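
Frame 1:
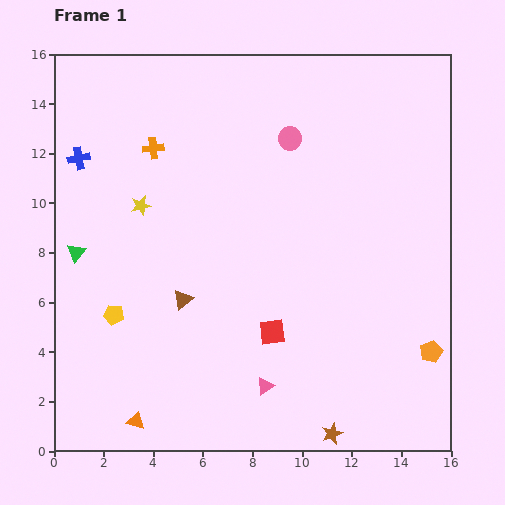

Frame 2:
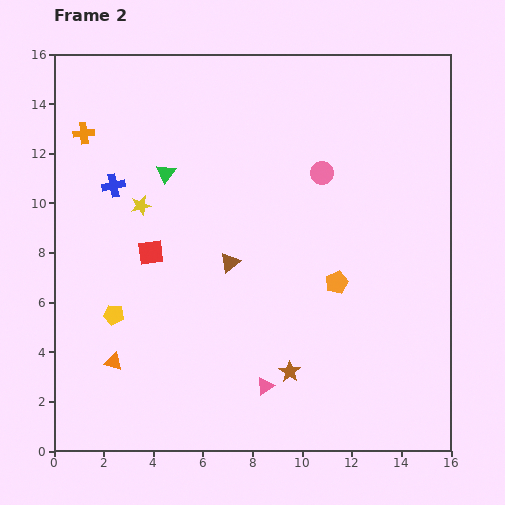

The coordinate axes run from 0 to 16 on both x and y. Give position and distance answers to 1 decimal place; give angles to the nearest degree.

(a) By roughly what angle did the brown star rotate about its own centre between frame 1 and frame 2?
17° counter-clockwise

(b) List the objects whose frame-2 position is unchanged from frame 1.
the pink triangle, the yellow star, the yellow pentagon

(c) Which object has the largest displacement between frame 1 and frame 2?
the red square

(moved 5.9; next 4.8)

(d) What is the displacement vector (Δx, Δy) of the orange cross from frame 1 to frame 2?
(-2.8, 0.6)

The orange cross was at (4.0, 12.2) in frame 1 and (1.2, 12.8) in frame 2.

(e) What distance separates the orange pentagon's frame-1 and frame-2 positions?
4.7

The orange pentagon moved from (15.2, 4.0) to (11.4, 6.8), a distance of √(3.8² + 2.8²) ≈ 4.7.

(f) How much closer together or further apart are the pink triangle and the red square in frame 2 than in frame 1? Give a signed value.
+4.9

Distance in frame 1: 2.2. Distance in frame 2: 7.1.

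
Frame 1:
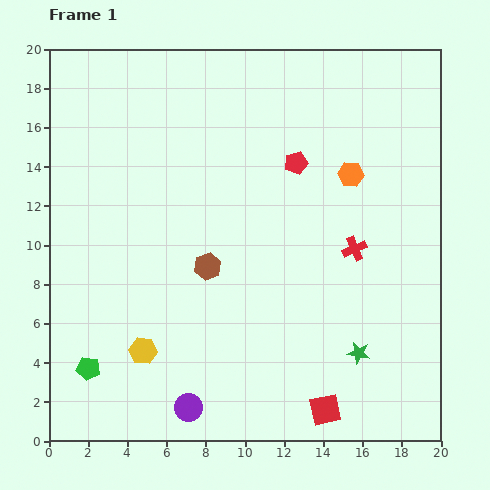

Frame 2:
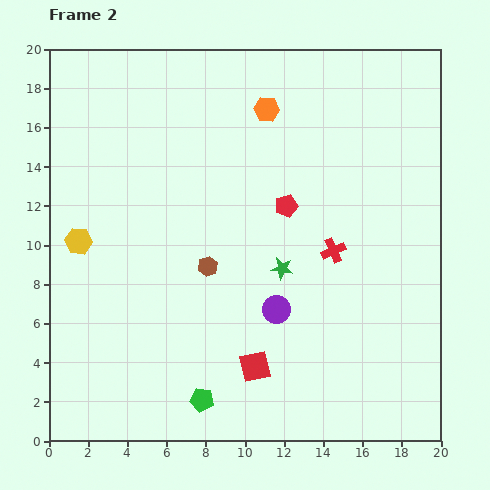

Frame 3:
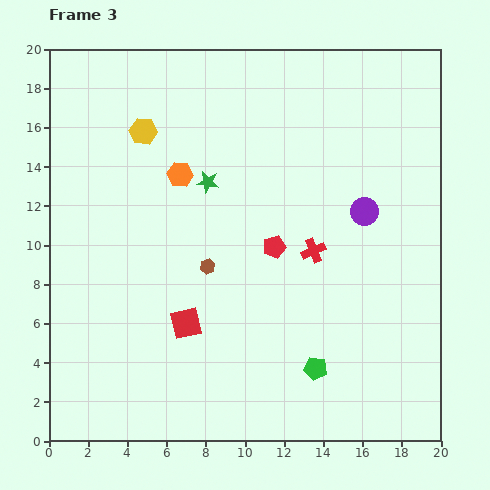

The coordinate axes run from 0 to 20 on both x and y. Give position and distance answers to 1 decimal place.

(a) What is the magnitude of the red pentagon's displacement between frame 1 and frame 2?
2.3

The red pentagon moved from (12.6, 14.2) to (12.1, 12.0), a distance of √(0.5² + 2.2²) ≈ 2.3.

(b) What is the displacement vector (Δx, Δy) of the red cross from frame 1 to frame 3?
(-2.1, -0.1)

The red cross was at (15.6, 9.8) in frame 1 and (13.5, 9.7) in frame 3.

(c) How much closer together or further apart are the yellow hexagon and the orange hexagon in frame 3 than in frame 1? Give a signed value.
-11.0

Distance in frame 1: 13.9. Distance in frame 3: 2.9.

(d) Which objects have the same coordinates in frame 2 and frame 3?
the brown hexagon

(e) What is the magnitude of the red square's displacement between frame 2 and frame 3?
4.1

The red square moved from (10.5, 3.8) to (7.0, 6.0), a distance of √(3.5² + 2.2²) ≈ 4.1.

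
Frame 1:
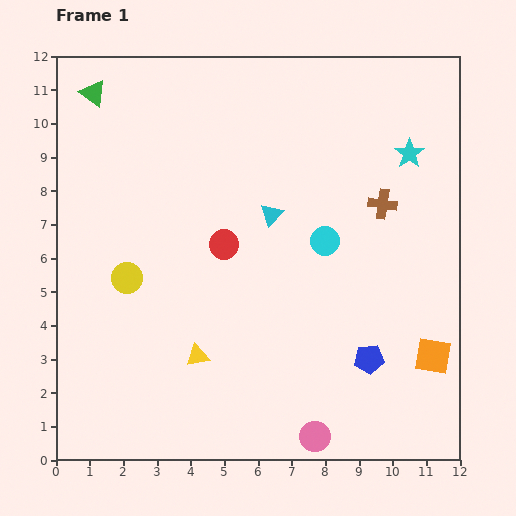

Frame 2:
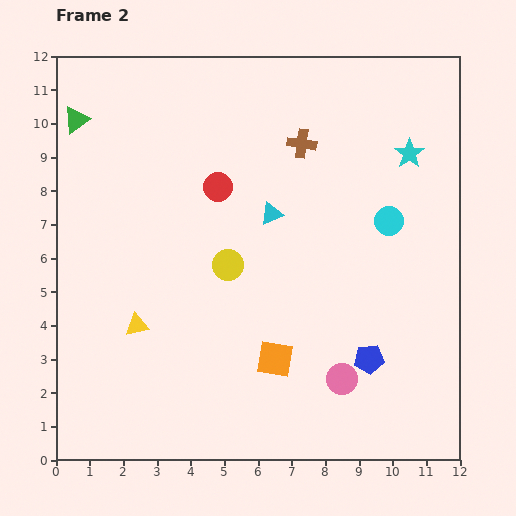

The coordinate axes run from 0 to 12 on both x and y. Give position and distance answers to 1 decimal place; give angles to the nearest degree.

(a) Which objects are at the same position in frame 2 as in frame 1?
the cyan triangle, the blue pentagon, the cyan star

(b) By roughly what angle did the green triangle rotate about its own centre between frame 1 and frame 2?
50° clockwise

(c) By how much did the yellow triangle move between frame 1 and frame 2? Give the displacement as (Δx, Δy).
(-1.8, 0.9)

The yellow triangle was at (4.2, 3.1) in frame 1 and (2.4, 4.0) in frame 2.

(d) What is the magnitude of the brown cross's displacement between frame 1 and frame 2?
3.0

The brown cross moved from (9.7, 7.6) to (7.3, 9.4), a distance of √(2.4² + 1.8²) ≈ 3.0.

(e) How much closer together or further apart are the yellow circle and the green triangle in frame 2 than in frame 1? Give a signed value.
+0.6

Distance in frame 1: 5.6. Distance in frame 2: 6.2.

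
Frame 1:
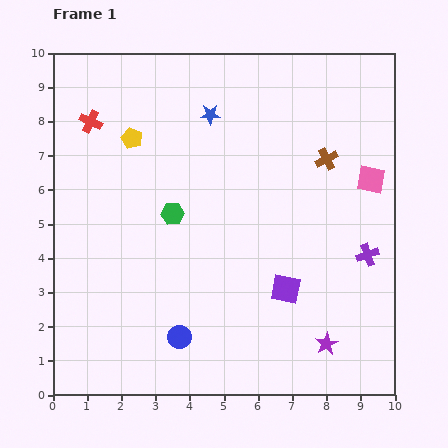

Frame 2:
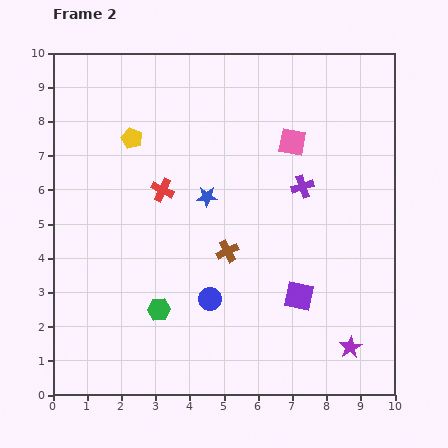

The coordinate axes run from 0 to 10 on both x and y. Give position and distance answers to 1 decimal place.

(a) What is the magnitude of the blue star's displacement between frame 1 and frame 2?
2.4

The blue star moved from (4.6, 8.2) to (4.5, 5.8), a distance of √(0.1² + 2.4²) ≈ 2.4.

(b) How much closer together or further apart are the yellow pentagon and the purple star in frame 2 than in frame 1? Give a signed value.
+0.5

Distance in frame 1: 8.3. Distance in frame 2: 8.8.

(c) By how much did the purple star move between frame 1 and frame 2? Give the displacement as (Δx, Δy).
(0.7, -0.1)

The purple star was at (8.0, 1.5) in frame 1 and (8.7, 1.4) in frame 2.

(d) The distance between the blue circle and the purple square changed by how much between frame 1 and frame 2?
-0.8

Distance in frame 1: 3.4. Distance in frame 2: 2.6.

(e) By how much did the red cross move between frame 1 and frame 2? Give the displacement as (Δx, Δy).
(2.1, -2.0)

The red cross was at (1.1, 8.0) in frame 1 and (3.2, 6.0) in frame 2.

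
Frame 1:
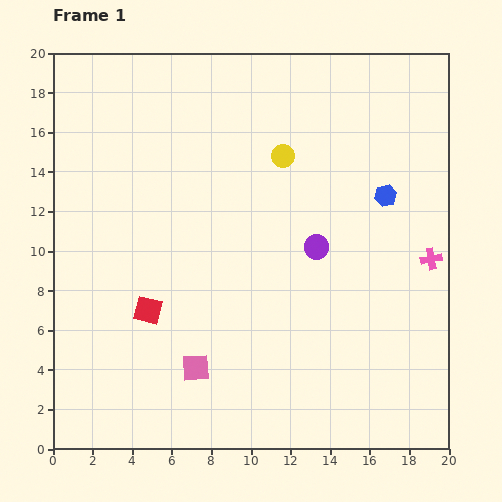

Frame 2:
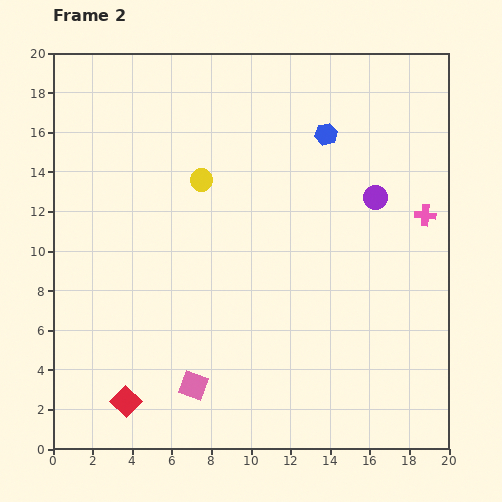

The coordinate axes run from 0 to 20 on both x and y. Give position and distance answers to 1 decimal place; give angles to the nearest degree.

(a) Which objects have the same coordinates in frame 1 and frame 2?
none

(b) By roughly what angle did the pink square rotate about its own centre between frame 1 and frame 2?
24° clockwise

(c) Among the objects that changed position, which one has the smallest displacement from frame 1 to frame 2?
the pink square

(moved 0.9)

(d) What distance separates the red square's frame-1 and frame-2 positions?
4.7

The red square moved from (4.8, 7.0) to (3.7, 2.4), a distance of √(1.1² + 4.6²) ≈ 4.7.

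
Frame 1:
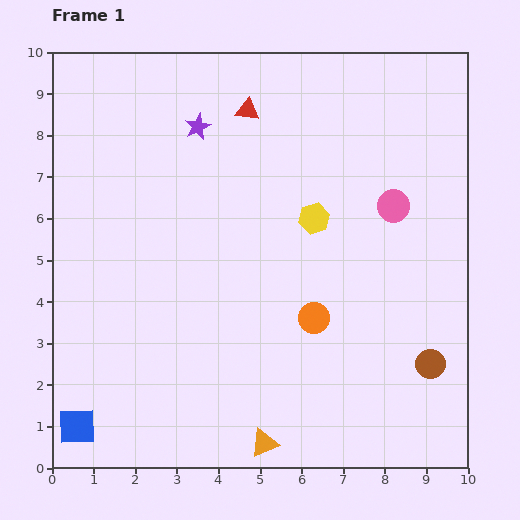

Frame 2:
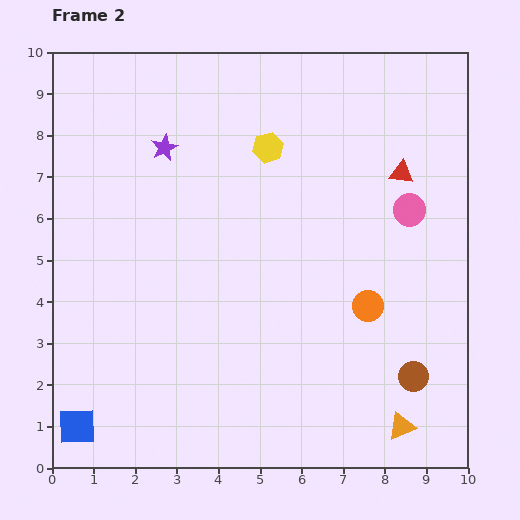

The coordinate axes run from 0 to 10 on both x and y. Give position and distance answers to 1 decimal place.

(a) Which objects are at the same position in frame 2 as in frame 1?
the blue square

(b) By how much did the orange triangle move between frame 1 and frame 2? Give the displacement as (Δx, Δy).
(3.3, 0.4)

The orange triangle was at (5.1, 0.6) in frame 1 and (8.4, 1.0) in frame 2.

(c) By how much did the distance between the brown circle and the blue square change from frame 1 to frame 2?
-0.4

Distance in frame 1: 8.6. Distance in frame 2: 8.2.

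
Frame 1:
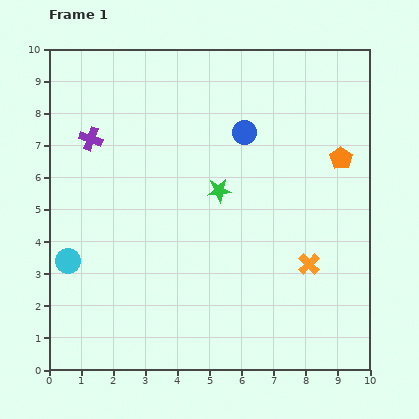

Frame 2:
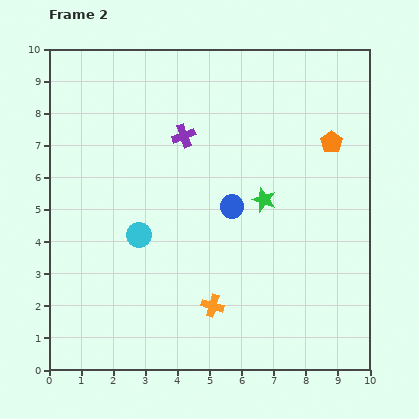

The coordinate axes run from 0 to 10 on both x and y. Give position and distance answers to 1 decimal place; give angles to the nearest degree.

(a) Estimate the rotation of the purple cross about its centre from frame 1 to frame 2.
40° counter-clockwise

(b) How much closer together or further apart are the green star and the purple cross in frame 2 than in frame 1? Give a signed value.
-1.1

Distance in frame 1: 4.3. Distance in frame 2: 3.2.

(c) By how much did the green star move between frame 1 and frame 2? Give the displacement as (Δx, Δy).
(1.4, -0.3)

The green star was at (5.3, 5.6) in frame 1 and (6.7, 5.3) in frame 2.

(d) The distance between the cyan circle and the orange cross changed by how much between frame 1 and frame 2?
-4.3

Distance in frame 1: 7.5. Distance in frame 2: 3.2.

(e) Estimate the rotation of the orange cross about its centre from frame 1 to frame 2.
30° counter-clockwise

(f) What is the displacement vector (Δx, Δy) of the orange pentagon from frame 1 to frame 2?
(-0.3, 0.5)

The orange pentagon was at (9.1, 6.6) in frame 1 and (8.8, 7.1) in frame 2.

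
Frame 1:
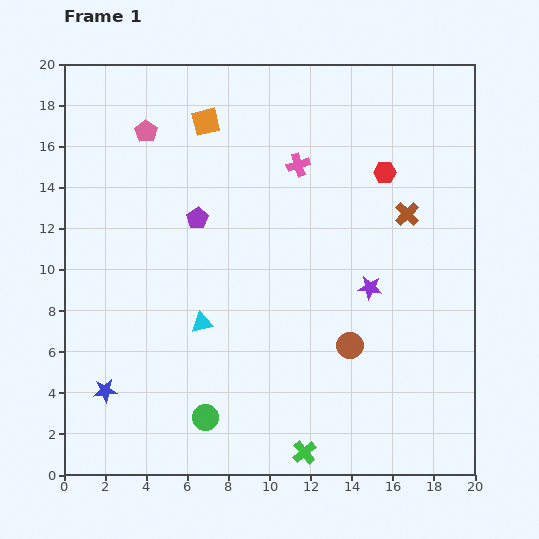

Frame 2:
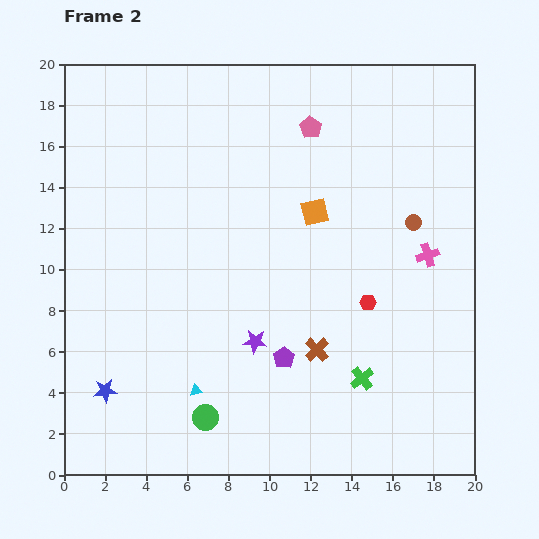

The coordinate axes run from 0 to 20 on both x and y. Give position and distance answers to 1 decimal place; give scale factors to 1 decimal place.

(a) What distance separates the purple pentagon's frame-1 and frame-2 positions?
8.0

The purple pentagon moved from (6.5, 12.5) to (10.7, 5.7), a distance of √(4.2² + 6.8²) ≈ 8.0.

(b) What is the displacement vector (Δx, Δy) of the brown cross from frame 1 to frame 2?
(-4.4, -6.6)

The brown cross was at (16.7, 12.7) in frame 1 and (12.3, 6.1) in frame 2.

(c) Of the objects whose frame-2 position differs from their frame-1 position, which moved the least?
the cyan triangle

(moved 3.3)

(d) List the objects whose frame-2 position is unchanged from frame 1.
the green circle, the blue star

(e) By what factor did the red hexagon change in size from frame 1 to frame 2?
0.7×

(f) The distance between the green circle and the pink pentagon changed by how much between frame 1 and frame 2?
+0.8

Distance in frame 1: 14.2. Distance in frame 2: 15.0.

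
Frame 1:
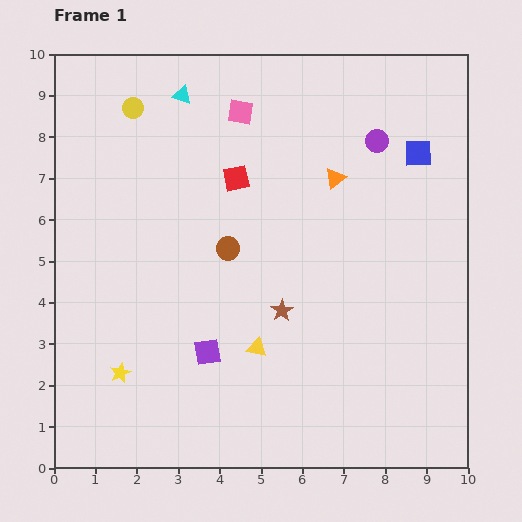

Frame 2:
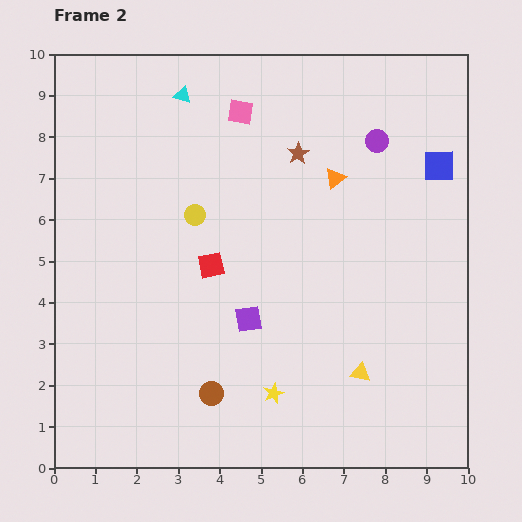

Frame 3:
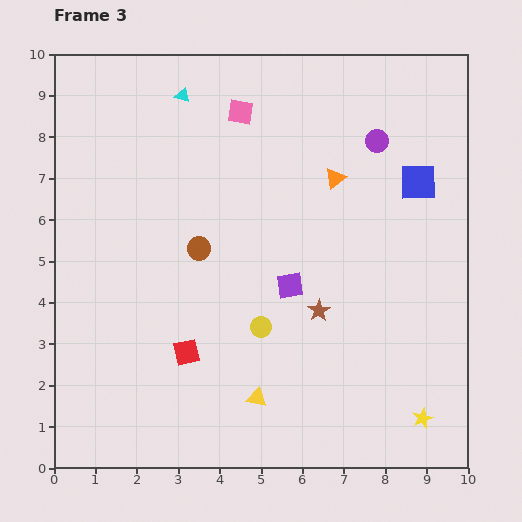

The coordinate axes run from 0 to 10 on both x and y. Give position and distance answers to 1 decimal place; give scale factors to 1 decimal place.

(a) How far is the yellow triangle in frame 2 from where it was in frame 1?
2.6

The yellow triangle moved from (4.9, 2.9) to (7.4, 2.3), a distance of √(2.5² + 0.6²) ≈ 2.6.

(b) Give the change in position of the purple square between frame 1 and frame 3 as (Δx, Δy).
(2.0, 1.6)

The purple square was at (3.7, 2.8) in frame 1 and (5.7, 4.4) in frame 3.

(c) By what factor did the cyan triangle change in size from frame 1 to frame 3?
0.8×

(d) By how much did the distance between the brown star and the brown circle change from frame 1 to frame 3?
+1.3

Distance in frame 1: 2.0. Distance in frame 3: 3.3.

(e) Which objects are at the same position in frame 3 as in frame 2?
the cyan triangle, the orange triangle, the pink square, the purple circle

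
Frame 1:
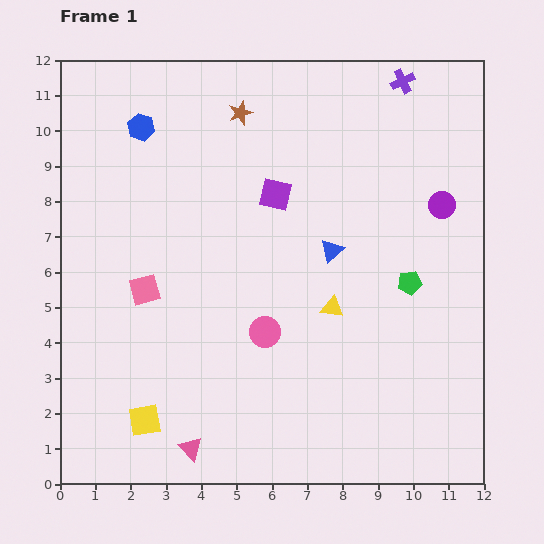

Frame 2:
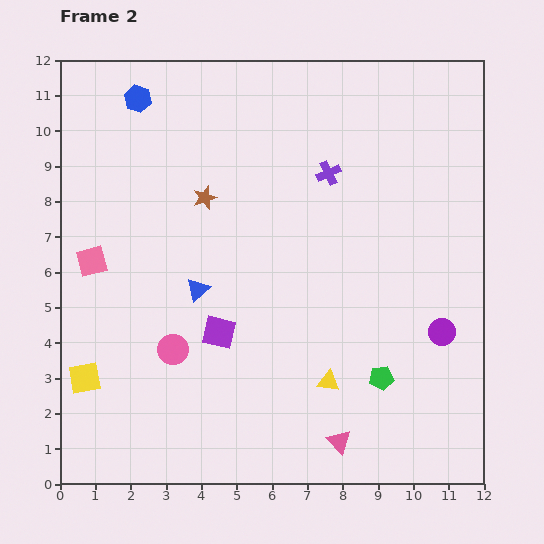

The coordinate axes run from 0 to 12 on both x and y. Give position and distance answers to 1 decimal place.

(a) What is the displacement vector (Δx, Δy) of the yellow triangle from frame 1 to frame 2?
(-0.1, -2.1)

The yellow triangle was at (7.7, 5.0) in frame 1 and (7.6, 2.9) in frame 2.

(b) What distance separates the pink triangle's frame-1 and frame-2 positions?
4.2

The pink triangle moved from (3.7, 1.0) to (7.9, 1.2), a distance of √(4.2² + 0.2²) ≈ 4.2.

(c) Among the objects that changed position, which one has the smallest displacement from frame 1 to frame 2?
the blue hexagon

(moved 0.8)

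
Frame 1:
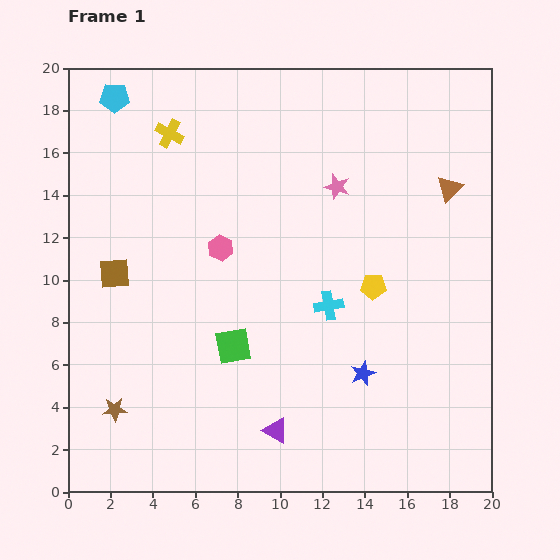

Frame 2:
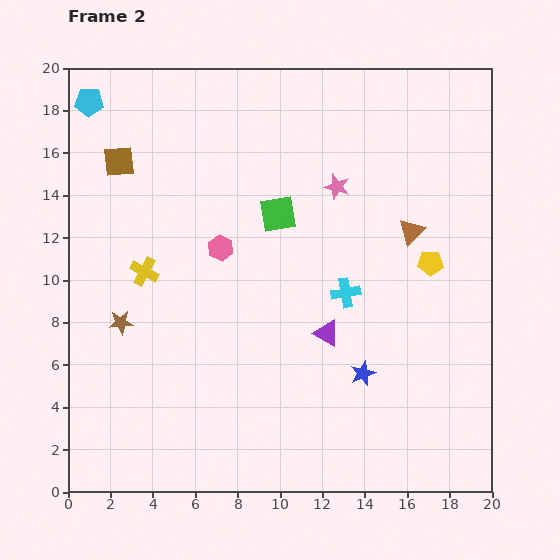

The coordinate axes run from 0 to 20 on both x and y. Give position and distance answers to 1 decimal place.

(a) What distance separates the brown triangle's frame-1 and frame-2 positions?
2.7

The brown triangle moved from (18.0, 14.3) to (16.2, 12.3), a distance of √(1.8² + 2.0²) ≈ 2.7.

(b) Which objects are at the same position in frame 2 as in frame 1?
the pink star, the pink hexagon, the blue star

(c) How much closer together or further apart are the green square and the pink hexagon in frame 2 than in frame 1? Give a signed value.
-1.5

Distance in frame 1: 4.6. Distance in frame 2: 3.1.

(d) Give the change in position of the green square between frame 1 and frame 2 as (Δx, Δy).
(2.1, 6.2)

The green square was at (7.8, 6.9) in frame 1 and (9.9, 13.1) in frame 2.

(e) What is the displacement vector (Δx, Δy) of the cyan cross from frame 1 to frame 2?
(0.8, 0.6)

The cyan cross was at (12.3, 8.8) in frame 1 and (13.1, 9.4) in frame 2.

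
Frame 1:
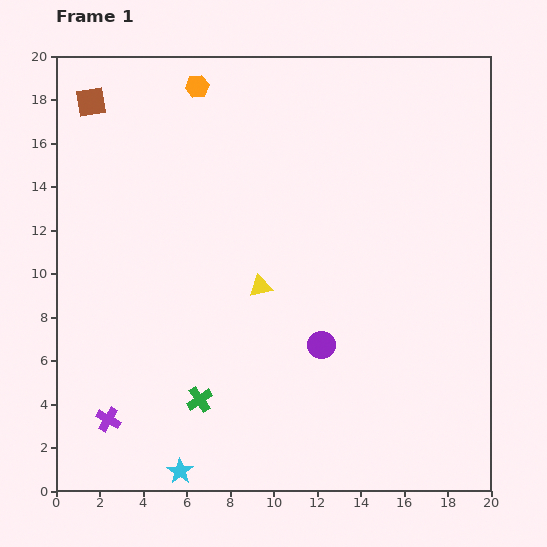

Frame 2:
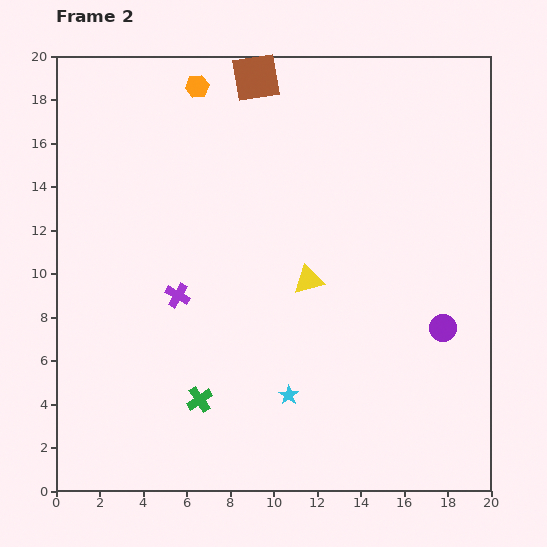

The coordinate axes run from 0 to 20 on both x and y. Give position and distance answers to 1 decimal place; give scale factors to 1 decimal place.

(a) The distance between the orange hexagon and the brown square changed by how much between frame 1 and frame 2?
-2.2

Distance in frame 1: 4.9. Distance in frame 2: 2.7.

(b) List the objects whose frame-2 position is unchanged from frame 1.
the green cross, the orange hexagon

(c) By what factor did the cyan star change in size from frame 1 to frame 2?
0.7×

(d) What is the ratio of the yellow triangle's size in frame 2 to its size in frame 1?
1.3×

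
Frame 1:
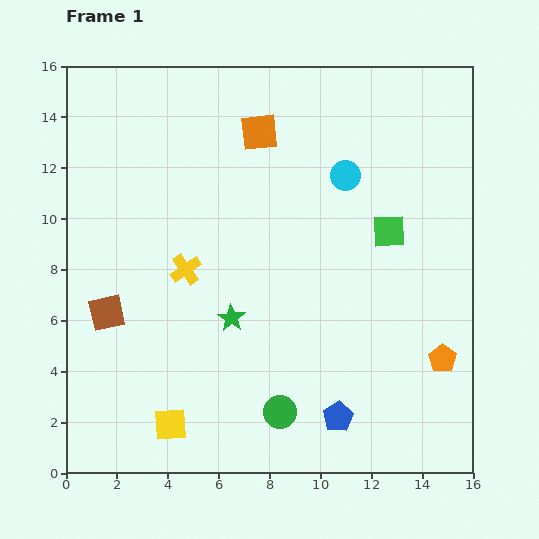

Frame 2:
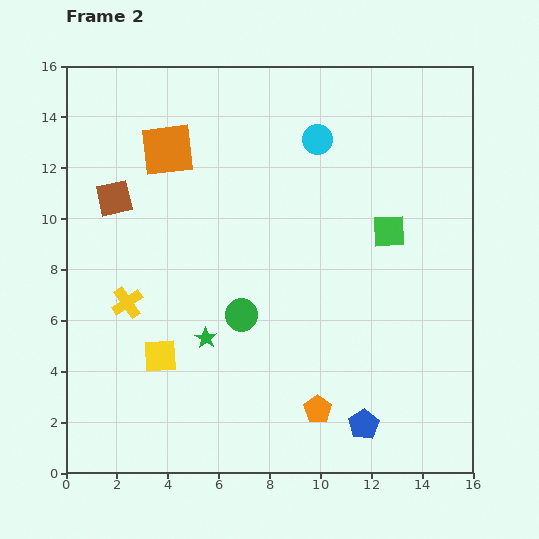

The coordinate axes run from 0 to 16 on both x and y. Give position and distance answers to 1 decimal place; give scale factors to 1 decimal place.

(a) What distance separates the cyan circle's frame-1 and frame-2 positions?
1.8

The cyan circle moved from (11.0, 11.7) to (9.9, 13.1), a distance of √(1.1² + 1.4²) ≈ 1.8.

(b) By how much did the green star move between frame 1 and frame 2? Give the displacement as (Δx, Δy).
(-1.0, -0.8)

The green star was at (6.5, 6.1) in frame 1 and (5.5, 5.3) in frame 2.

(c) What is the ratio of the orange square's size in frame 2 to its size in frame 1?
1.4×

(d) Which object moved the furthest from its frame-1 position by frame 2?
the orange pentagon

(moved 5.3; next 4.5)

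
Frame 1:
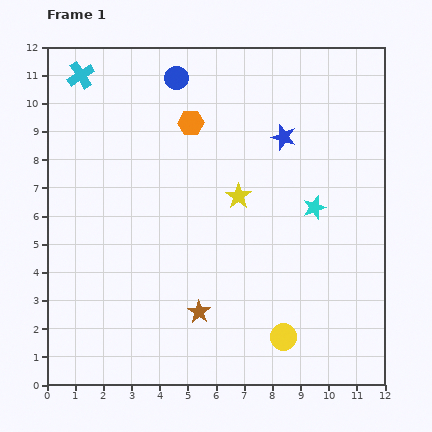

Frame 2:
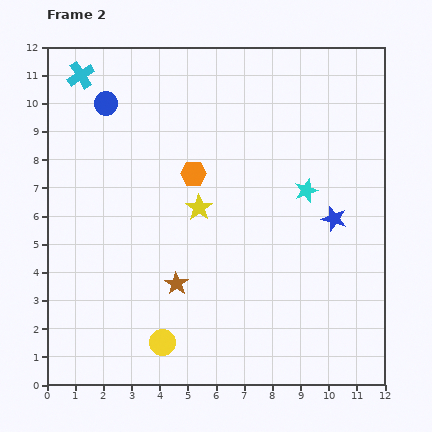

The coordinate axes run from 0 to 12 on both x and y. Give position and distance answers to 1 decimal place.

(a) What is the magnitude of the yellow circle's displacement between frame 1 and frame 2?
4.3

The yellow circle moved from (8.4, 1.7) to (4.1, 1.5), a distance of √(4.3² + 0.2²) ≈ 4.3.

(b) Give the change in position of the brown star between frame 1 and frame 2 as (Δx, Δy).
(-0.8, 1.0)

The brown star was at (5.4, 2.6) in frame 1 and (4.6, 3.6) in frame 2.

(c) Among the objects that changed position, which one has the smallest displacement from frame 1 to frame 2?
the cyan star

(moved 0.7)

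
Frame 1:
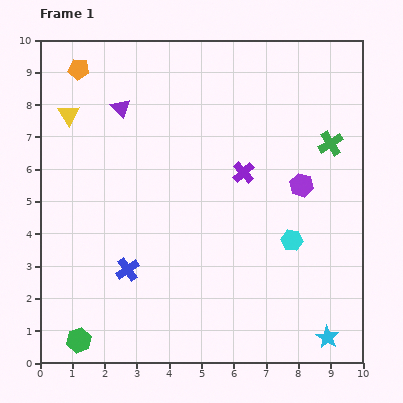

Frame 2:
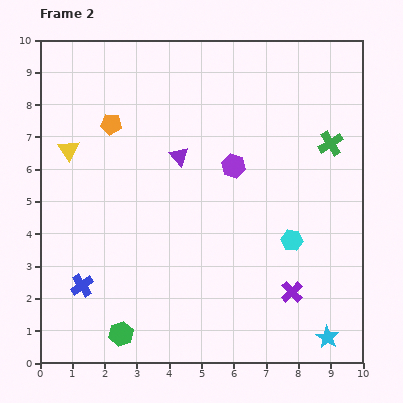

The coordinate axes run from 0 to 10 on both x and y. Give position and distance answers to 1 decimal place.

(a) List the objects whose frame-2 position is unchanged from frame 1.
the cyan star, the cyan hexagon, the green cross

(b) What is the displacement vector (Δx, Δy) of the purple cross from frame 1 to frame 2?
(1.5, -3.7)

The purple cross was at (6.3, 5.9) in frame 1 and (7.8, 2.2) in frame 2.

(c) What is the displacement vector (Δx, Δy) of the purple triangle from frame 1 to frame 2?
(1.8, -1.5)

The purple triangle was at (2.5, 7.9) in frame 1 and (4.3, 6.4) in frame 2.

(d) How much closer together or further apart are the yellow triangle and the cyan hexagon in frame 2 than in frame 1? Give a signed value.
-0.5

Distance in frame 1: 7.9. Distance in frame 2: 7.4.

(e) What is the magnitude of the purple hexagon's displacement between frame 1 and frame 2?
2.2

The purple hexagon moved from (8.1, 5.5) to (6.0, 6.1), a distance of √(2.1² + 0.6²) ≈ 2.2.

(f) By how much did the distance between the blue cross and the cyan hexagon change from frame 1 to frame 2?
+1.4

Distance in frame 1: 5.2. Distance in frame 2: 6.6.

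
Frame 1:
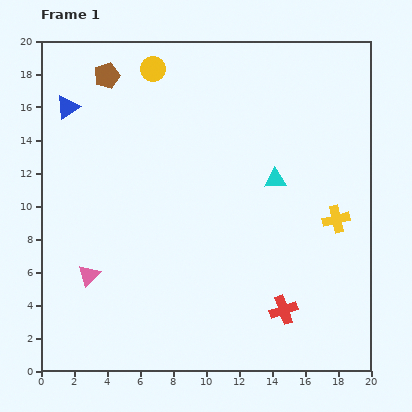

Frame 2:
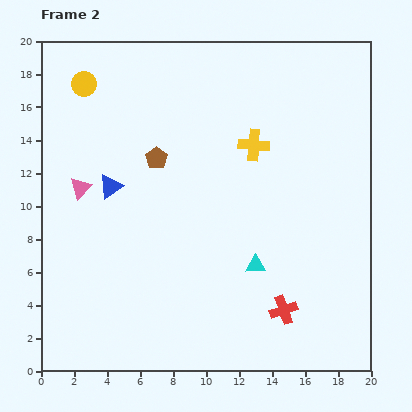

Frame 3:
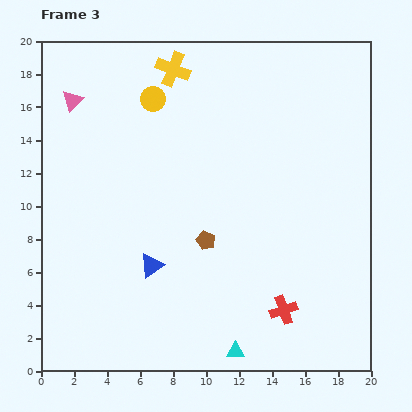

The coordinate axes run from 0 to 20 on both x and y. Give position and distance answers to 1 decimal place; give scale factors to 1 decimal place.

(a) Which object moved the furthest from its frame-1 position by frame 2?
the yellow cross

(moved 6.7; next 5.8)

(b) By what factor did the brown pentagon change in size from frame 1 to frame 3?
0.7×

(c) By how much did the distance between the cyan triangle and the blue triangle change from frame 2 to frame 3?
-2.7

Distance in frame 2: 10.0. Distance in frame 3: 7.3.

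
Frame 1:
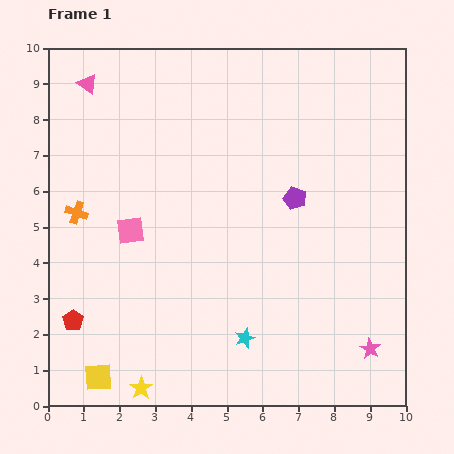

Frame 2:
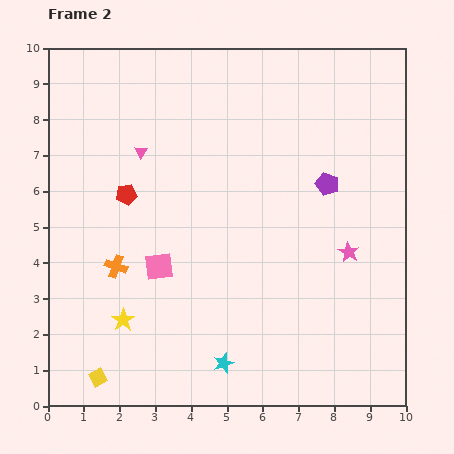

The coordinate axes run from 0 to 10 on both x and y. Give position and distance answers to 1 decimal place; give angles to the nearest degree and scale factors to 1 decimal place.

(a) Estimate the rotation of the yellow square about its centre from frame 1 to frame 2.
26° counter-clockwise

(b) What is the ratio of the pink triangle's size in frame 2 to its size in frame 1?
0.7×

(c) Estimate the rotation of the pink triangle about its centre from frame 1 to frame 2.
26° clockwise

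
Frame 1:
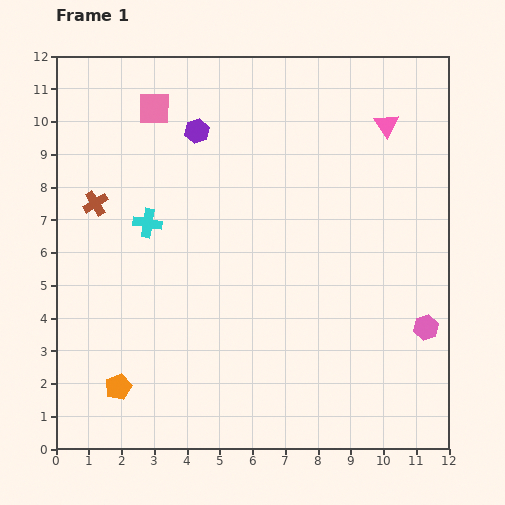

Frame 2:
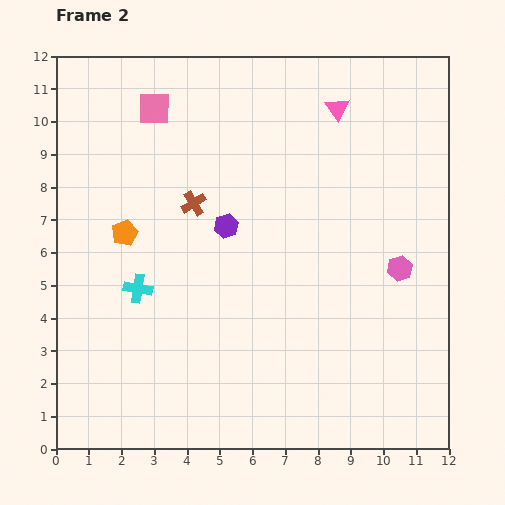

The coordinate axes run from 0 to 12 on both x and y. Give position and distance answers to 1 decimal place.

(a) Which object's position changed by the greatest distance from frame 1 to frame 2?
the orange pentagon

(moved 4.7; next 3.0)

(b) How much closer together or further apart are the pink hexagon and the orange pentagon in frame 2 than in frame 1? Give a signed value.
-1.1

Distance in frame 1: 9.6. Distance in frame 2: 8.5.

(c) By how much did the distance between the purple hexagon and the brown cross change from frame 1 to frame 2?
-2.6

Distance in frame 1: 3.8. Distance in frame 2: 1.2.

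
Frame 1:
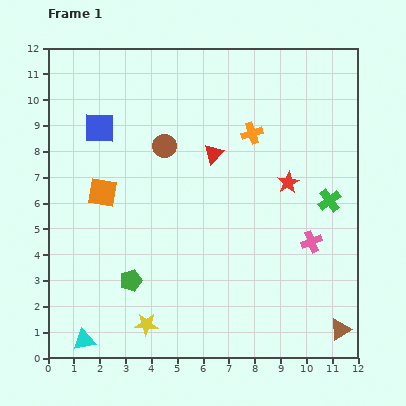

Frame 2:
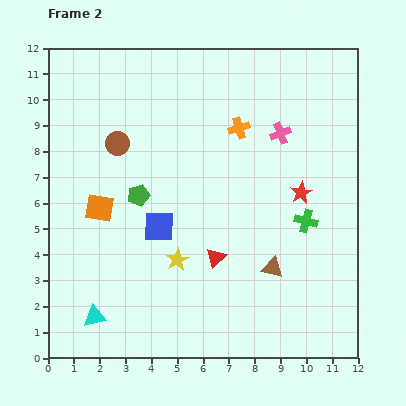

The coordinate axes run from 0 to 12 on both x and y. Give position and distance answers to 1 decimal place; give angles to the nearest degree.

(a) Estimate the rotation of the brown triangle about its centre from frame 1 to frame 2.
46° clockwise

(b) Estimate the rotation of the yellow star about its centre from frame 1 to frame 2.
31° counter-clockwise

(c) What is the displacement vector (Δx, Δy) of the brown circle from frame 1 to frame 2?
(-1.8, 0.1)

The brown circle was at (4.5, 8.2) in frame 1 and (2.7, 8.3) in frame 2.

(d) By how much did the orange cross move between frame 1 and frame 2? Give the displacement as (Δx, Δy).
(-0.5, 0.2)

The orange cross was at (7.9, 8.7) in frame 1 and (7.4, 8.9) in frame 2.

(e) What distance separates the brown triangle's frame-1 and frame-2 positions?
3.5

The brown triangle moved from (11.3, 1.1) to (8.7, 3.5), a distance of √(2.6² + 2.4²) ≈ 3.5.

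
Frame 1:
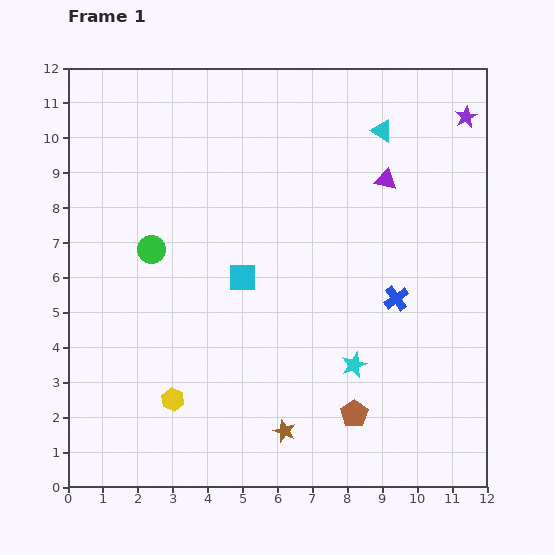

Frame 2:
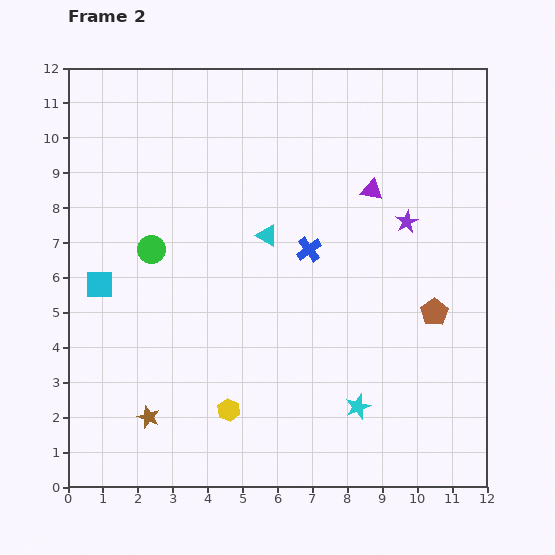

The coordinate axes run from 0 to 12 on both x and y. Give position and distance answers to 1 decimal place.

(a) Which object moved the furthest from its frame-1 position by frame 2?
the cyan triangle

(moved 4.5; next 4.1)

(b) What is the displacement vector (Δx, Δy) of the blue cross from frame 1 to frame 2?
(-2.5, 1.4)

The blue cross was at (9.4, 5.4) in frame 1 and (6.9, 6.8) in frame 2.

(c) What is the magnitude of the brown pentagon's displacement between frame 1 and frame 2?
3.7

The brown pentagon moved from (8.2, 2.1) to (10.5, 5.0), a distance of √(2.3² + 2.9²) ≈ 3.7.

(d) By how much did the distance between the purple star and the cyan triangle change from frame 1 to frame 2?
+1.6

Distance in frame 1: 2.4. Distance in frame 2: 4.0.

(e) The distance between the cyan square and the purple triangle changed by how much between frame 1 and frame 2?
+3.3

Distance in frame 1: 5.0. Distance in frame 2: 8.3.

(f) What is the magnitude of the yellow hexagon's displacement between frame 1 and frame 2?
1.6

The yellow hexagon moved from (3.0, 2.5) to (4.6, 2.2), a distance of √(1.6² + 0.3²) ≈ 1.6.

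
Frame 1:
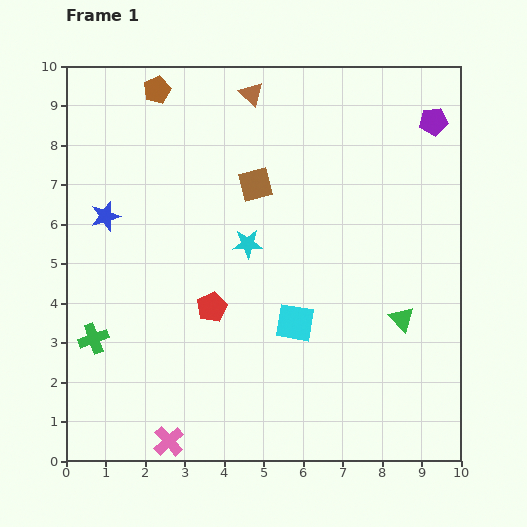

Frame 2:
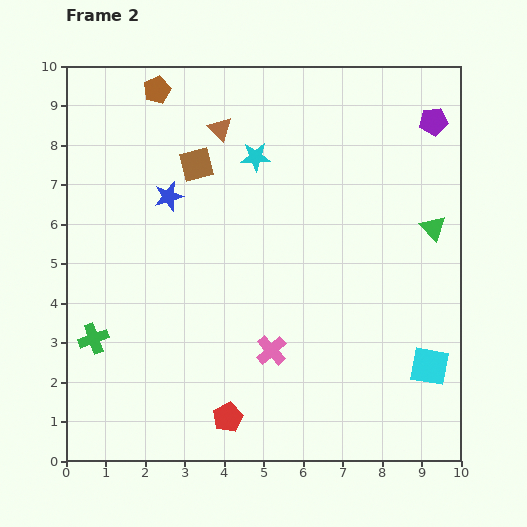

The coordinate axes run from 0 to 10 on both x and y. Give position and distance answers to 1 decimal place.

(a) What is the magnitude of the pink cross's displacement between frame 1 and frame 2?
3.5

The pink cross moved from (2.6, 0.5) to (5.2, 2.8), a distance of √(2.6² + 2.3²) ≈ 3.5.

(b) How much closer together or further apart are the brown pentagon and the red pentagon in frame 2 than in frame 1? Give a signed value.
+2.8

Distance in frame 1: 5.7. Distance in frame 2: 8.5.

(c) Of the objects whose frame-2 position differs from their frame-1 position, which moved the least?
the brown triangle

(moved 1.2)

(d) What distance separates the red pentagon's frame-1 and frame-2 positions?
2.8

The red pentagon moved from (3.7, 3.9) to (4.1, 1.1), a distance of √(0.4² + 2.8²) ≈ 2.8.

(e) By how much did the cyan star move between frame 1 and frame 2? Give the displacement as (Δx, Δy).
(0.2, 2.2)

The cyan star was at (4.6, 5.5) in frame 1 and (4.8, 7.7) in frame 2.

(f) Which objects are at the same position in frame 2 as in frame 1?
the green cross, the purple pentagon, the brown pentagon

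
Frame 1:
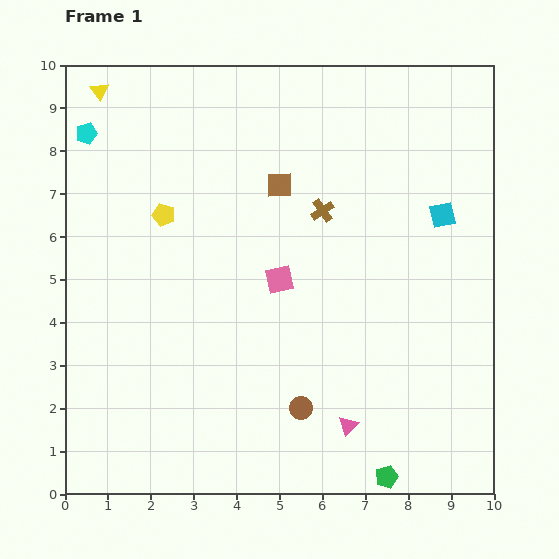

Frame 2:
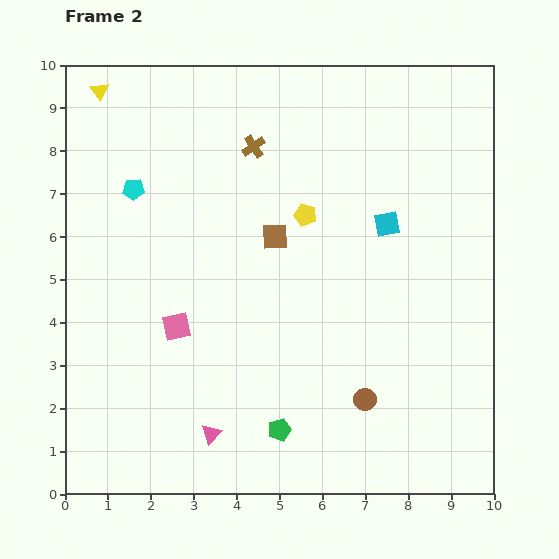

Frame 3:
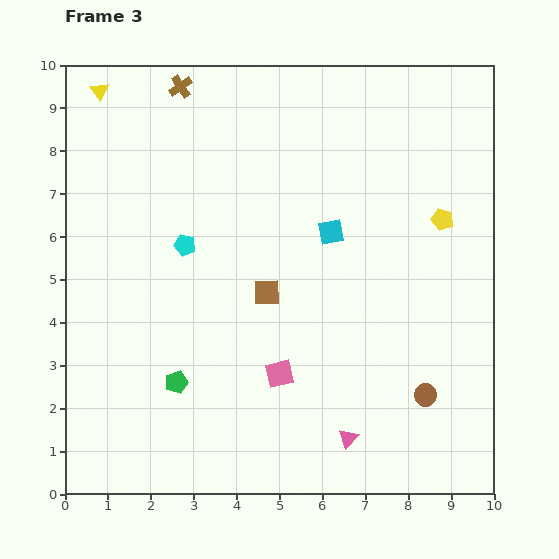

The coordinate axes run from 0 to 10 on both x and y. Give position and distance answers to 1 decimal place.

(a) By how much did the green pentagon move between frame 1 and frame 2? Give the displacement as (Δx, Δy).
(-2.5, 1.1)

The green pentagon was at (7.5, 0.4) in frame 1 and (5.0, 1.5) in frame 2.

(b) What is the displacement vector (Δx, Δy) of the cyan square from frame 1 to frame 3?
(-2.6, -0.4)

The cyan square was at (8.8, 6.5) in frame 1 and (6.2, 6.1) in frame 3.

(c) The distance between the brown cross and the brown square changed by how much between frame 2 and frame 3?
+3.0

Distance in frame 2: 2.2. Distance in frame 3: 5.2.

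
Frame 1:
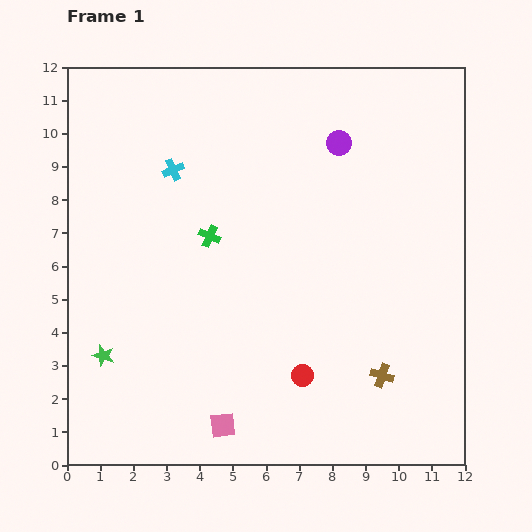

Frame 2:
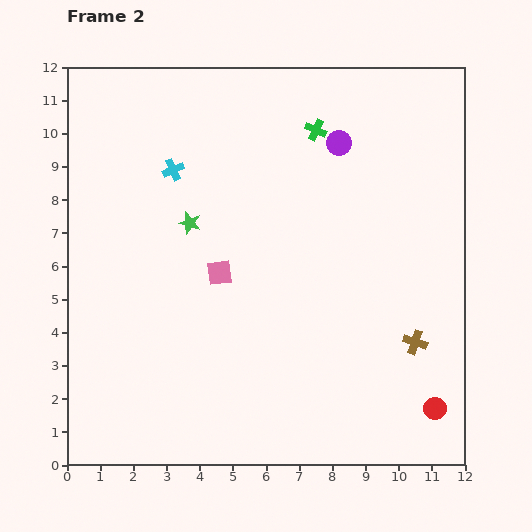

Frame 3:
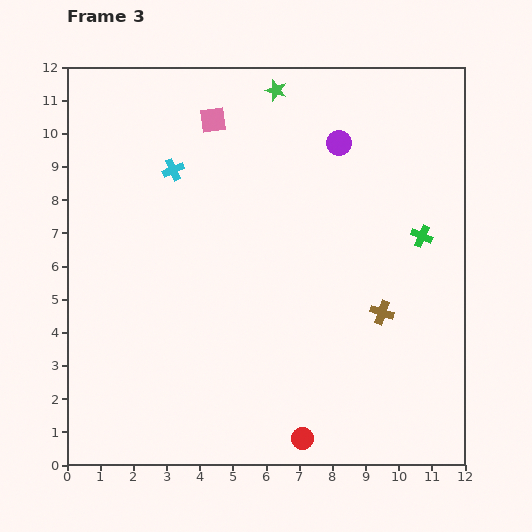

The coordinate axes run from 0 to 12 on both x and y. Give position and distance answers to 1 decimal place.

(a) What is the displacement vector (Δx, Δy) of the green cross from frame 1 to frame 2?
(3.2, 3.2)

The green cross was at (4.3, 6.9) in frame 1 and (7.5, 10.1) in frame 2.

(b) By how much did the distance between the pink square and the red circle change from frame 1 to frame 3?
+7.2

Distance in frame 1: 2.8. Distance in frame 3: 10.0.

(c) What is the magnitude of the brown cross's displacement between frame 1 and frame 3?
1.9

The brown cross moved from (9.5, 2.7) to (9.5, 4.6), a distance of √(0.0² + 1.9²) ≈ 1.9.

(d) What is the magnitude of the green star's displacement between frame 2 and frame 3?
4.8

The green star moved from (3.7, 7.3) to (6.3, 11.3), a distance of √(2.6² + 4.0²) ≈ 4.8.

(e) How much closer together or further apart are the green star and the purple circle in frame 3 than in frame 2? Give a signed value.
-2.6

Distance in frame 2: 5.1. Distance in frame 3: 2.5.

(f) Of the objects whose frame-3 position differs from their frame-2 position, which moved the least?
the brown cross

(moved 1.3)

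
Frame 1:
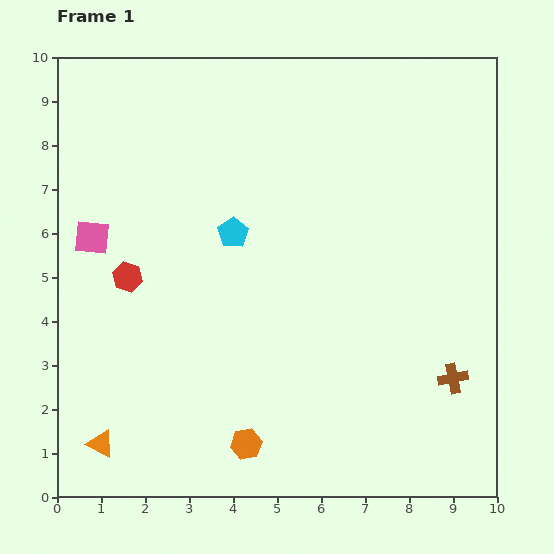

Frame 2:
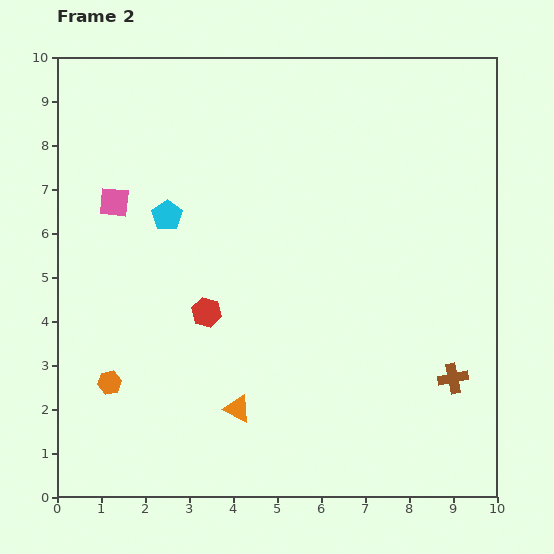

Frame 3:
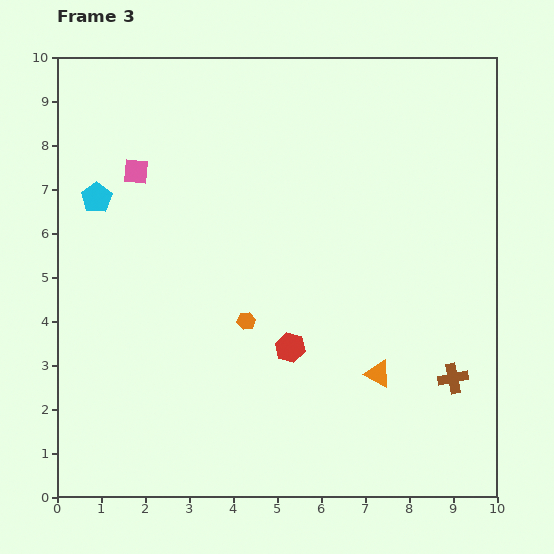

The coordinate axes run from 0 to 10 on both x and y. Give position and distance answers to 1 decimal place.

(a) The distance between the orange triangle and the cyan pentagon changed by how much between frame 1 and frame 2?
-1.0

Distance in frame 1: 5.7. Distance in frame 2: 4.7.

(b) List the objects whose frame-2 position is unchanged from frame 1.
the brown cross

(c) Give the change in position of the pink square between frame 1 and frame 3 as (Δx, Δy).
(1.0, 1.5)

The pink square was at (0.8, 5.9) in frame 1 and (1.8, 7.4) in frame 3.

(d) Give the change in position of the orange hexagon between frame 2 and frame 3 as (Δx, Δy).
(3.1, 1.4)

The orange hexagon was at (1.2, 2.6) in frame 2 and (4.3, 4.0) in frame 3.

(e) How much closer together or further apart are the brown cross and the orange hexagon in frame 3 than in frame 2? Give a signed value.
-2.9

Distance in frame 2: 7.8. Distance in frame 3: 4.9.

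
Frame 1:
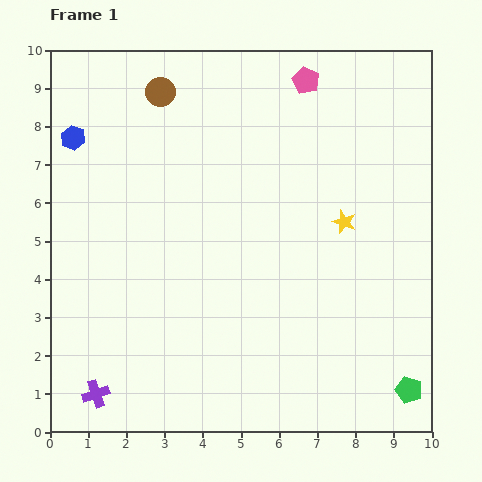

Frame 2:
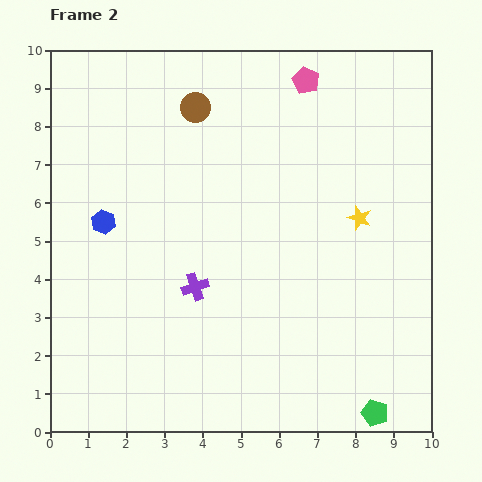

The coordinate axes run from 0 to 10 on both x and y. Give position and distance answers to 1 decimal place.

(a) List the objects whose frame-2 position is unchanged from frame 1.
the pink pentagon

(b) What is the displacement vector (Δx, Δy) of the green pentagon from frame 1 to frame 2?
(-0.9, -0.6)

The green pentagon was at (9.4, 1.1) in frame 1 and (8.5, 0.5) in frame 2.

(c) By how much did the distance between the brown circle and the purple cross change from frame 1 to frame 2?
-3.4

Distance in frame 1: 8.1. Distance in frame 2: 4.7.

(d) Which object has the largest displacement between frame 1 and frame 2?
the purple cross

(moved 3.8; next 2.3)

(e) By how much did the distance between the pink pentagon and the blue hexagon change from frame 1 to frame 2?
+0.2

Distance in frame 1: 6.3. Distance in frame 2: 6.5.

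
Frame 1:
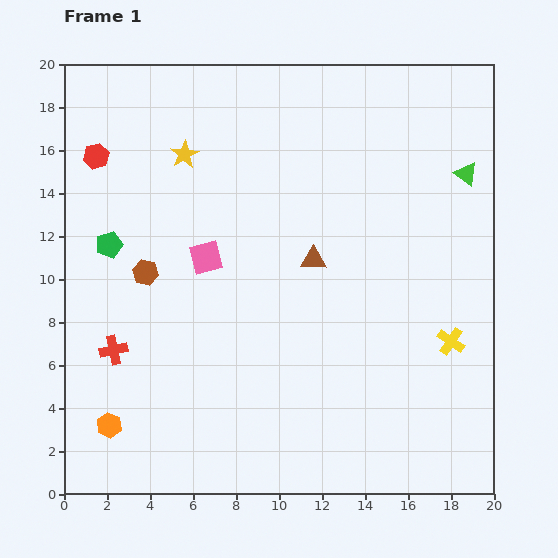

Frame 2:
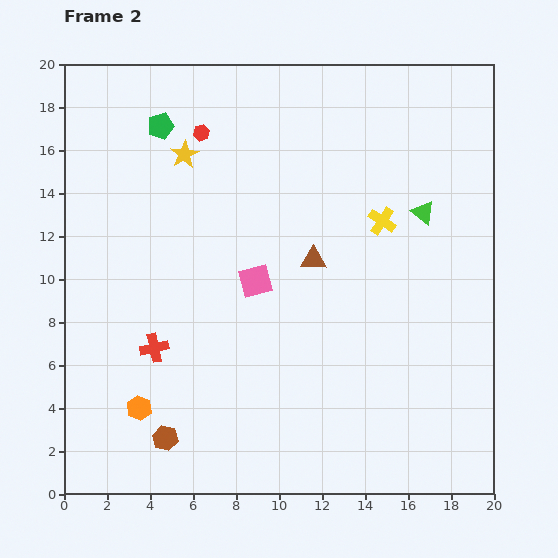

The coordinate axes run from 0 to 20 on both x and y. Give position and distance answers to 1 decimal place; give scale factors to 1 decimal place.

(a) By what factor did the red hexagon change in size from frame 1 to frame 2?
0.6×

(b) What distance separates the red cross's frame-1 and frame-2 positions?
1.9

The red cross moved from (2.3, 6.7) to (4.2, 6.8), a distance of √(1.9² + 0.1²) ≈ 1.9.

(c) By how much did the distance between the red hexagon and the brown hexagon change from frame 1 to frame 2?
+8.4

Distance in frame 1: 5.9. Distance in frame 2: 14.3.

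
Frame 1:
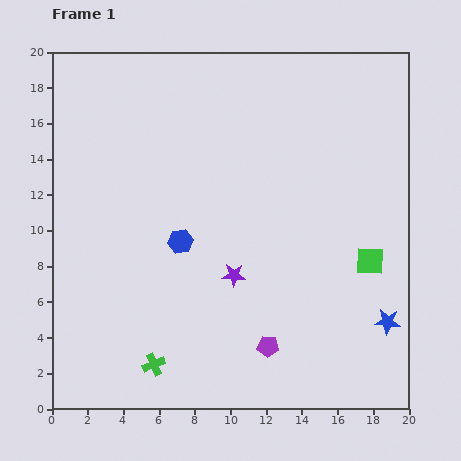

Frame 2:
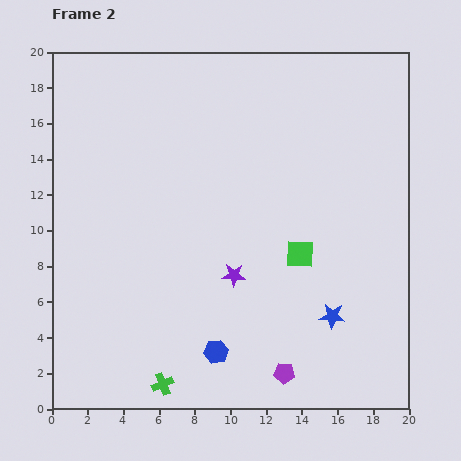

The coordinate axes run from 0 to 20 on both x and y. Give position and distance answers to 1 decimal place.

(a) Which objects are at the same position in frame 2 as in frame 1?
the purple star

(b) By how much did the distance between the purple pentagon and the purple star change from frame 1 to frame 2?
+1.8

Distance in frame 1: 4.4. Distance in frame 2: 6.2.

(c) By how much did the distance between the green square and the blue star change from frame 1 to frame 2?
+0.4

Distance in frame 1: 3.5. Distance in frame 2: 3.9.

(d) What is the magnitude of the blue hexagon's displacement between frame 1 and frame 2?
6.5

The blue hexagon moved from (7.2, 9.4) to (9.2, 3.2), a distance of √(2.0² + 6.2²) ≈ 6.5.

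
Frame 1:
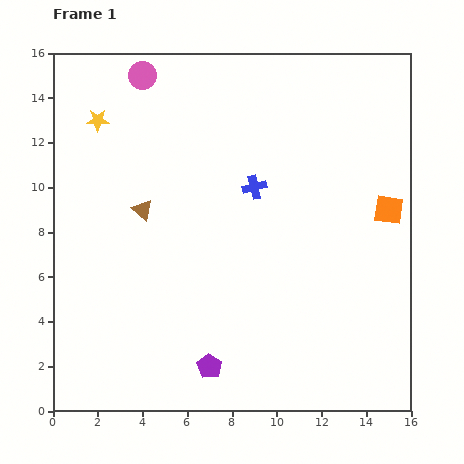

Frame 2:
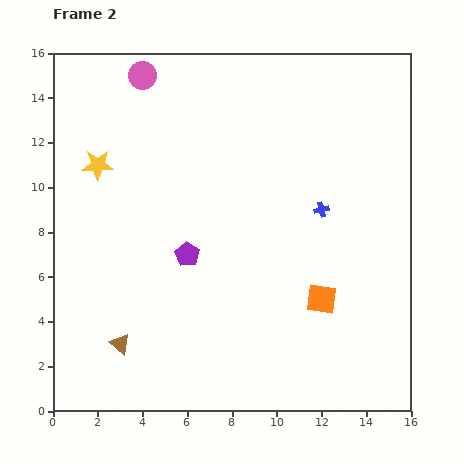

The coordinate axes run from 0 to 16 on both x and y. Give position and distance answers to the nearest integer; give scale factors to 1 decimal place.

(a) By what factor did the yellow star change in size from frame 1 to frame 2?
1.4×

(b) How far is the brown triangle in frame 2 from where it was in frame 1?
6

The brown triangle moved from (4, 9) to (3, 3), a distance of √(1² + 6²) ≈ 6.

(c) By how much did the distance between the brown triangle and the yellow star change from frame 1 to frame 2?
+4

Distance in frame 1: 4. Distance in frame 2: 8.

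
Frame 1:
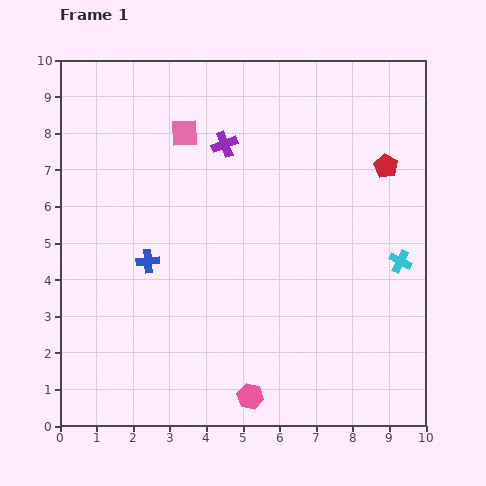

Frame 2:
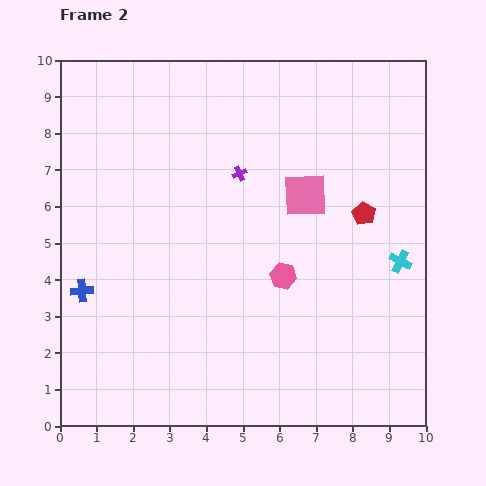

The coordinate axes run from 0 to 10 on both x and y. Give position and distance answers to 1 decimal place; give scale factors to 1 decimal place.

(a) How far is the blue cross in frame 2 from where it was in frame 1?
2.0

The blue cross moved from (2.4, 4.5) to (0.6, 3.7), a distance of √(1.8² + 0.8²) ≈ 2.0.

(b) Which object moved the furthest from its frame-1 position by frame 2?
the pink square

(moved 3.7; next 3.4)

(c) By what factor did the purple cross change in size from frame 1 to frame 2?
0.6×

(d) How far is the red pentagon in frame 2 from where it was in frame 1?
1.4

The red pentagon moved from (8.9, 7.1) to (8.3, 5.8), a distance of √(0.6² + 1.3²) ≈ 1.4.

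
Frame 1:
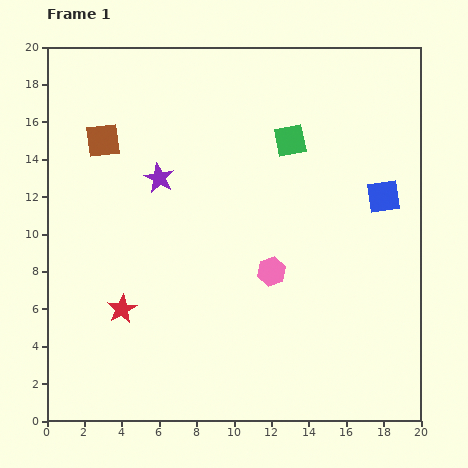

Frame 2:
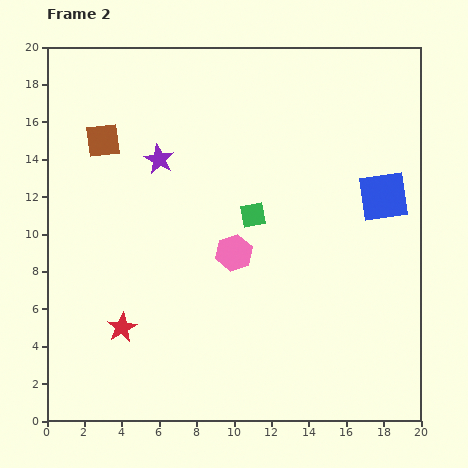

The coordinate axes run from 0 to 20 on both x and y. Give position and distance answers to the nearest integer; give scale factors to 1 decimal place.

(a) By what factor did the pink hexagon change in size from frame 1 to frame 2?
1.3×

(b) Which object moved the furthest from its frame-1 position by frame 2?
the green square

(moved 4; next 2)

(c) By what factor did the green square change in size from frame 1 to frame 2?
0.8×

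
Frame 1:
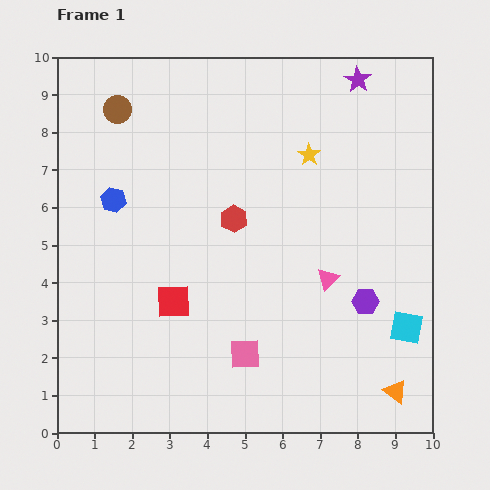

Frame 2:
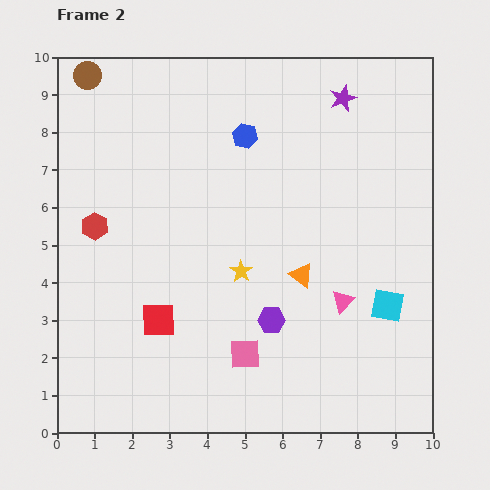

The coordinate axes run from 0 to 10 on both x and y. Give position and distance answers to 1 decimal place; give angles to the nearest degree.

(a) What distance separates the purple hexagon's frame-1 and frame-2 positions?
2.5

The purple hexagon moved from (8.2, 3.5) to (5.7, 3.0), a distance of √(2.5² + 0.5²) ≈ 2.5.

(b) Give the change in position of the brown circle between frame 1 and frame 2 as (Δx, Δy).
(-0.8, 0.9)

The brown circle was at (1.6, 8.6) in frame 1 and (0.8, 9.5) in frame 2.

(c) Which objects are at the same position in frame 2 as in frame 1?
the pink square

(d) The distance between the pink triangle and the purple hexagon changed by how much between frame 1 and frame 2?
+0.8

Distance in frame 1: 1.2. Distance in frame 2: 2.0.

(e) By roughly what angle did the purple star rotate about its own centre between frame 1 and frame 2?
18° clockwise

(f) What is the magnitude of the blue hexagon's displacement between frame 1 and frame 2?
3.9

The blue hexagon moved from (1.5, 6.2) to (5.0, 7.9), a distance of √(3.5² + 1.7²) ≈ 3.9.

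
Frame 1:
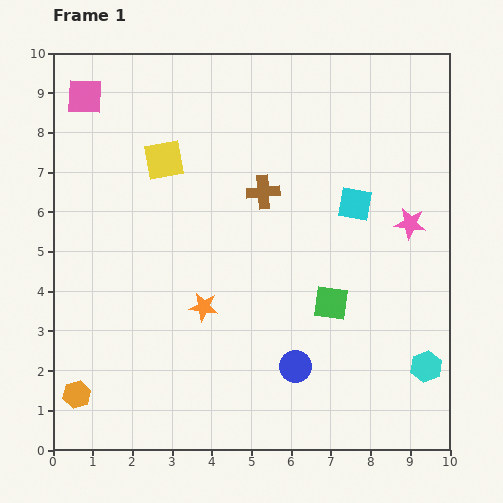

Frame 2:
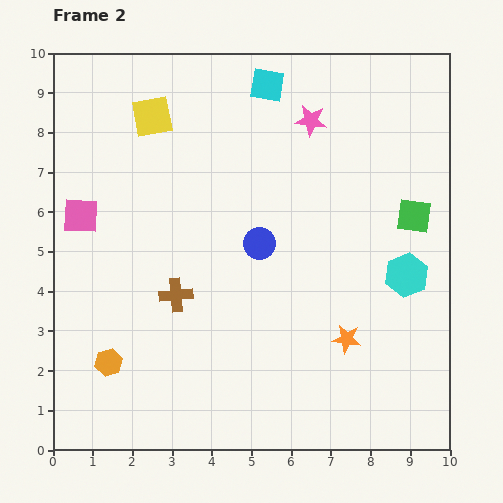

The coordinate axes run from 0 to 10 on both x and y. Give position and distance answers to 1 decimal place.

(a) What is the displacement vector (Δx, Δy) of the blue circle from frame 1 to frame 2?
(-0.9, 3.1)

The blue circle was at (6.1, 2.1) in frame 1 and (5.2, 5.2) in frame 2.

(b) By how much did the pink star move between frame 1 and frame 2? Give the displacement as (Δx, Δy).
(-2.5, 2.6)

The pink star was at (9.0, 5.7) in frame 1 and (6.5, 8.3) in frame 2.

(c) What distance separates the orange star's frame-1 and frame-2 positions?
3.7

The orange star moved from (3.8, 3.6) to (7.4, 2.8), a distance of √(3.6² + 0.8²) ≈ 3.7.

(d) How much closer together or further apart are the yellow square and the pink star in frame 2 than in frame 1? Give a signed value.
-2.4

Distance in frame 1: 6.4. Distance in frame 2: 4.0.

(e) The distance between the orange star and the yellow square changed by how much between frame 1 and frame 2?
+3.6

Distance in frame 1: 3.8. Distance in frame 2: 7.4.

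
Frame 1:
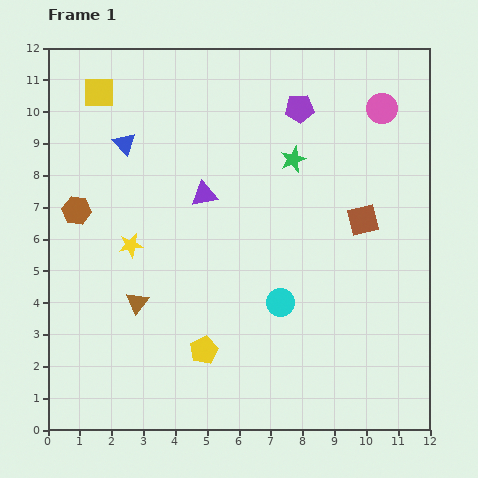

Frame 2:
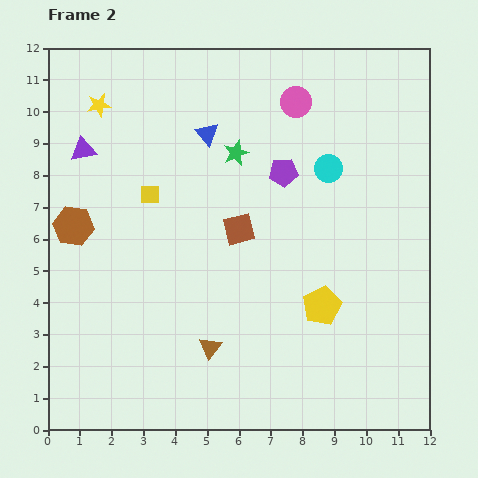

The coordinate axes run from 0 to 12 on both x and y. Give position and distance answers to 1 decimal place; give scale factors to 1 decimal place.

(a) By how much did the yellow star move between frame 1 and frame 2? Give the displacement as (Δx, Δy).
(-1.0, 4.4)

The yellow star was at (2.6, 5.8) in frame 1 and (1.6, 10.2) in frame 2.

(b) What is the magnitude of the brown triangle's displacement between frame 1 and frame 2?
2.7

The brown triangle moved from (2.8, 4.0) to (5.1, 2.6), a distance of √(2.3² + 1.4²) ≈ 2.7.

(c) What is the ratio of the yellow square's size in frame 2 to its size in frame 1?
0.6×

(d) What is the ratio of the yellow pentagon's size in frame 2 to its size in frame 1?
1.4×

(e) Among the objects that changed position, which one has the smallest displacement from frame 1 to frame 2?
the brown hexagon

(moved 0.5)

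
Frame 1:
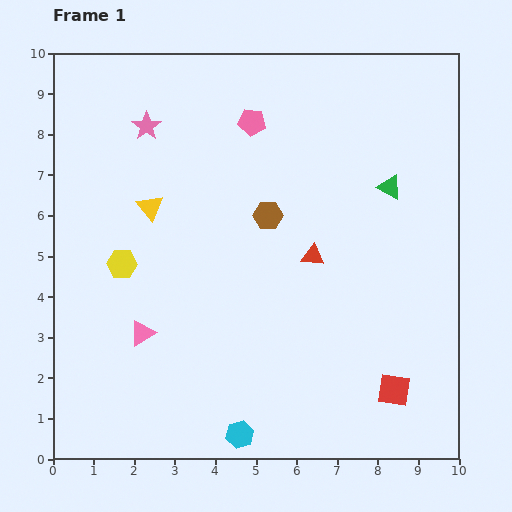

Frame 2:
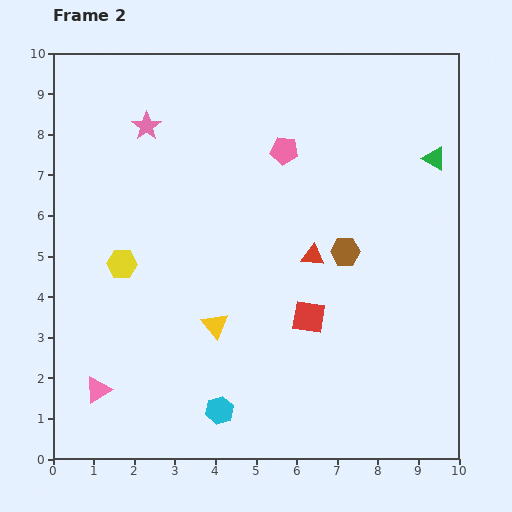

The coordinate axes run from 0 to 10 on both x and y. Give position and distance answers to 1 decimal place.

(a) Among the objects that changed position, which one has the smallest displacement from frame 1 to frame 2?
the cyan hexagon

(moved 0.8)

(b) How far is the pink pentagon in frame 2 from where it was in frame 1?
1.1

The pink pentagon moved from (4.9, 8.3) to (5.7, 7.6), a distance of √(0.8² + 0.7²) ≈ 1.1.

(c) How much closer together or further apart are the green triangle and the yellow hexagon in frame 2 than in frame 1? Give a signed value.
+1.2

Distance in frame 1: 6.9. Distance in frame 2: 8.1.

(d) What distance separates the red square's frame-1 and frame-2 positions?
2.8

The red square moved from (8.4, 1.7) to (6.3, 3.5), a distance of √(2.1² + 1.8²) ≈ 2.8.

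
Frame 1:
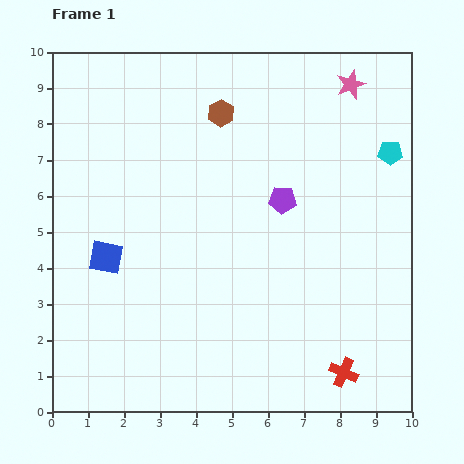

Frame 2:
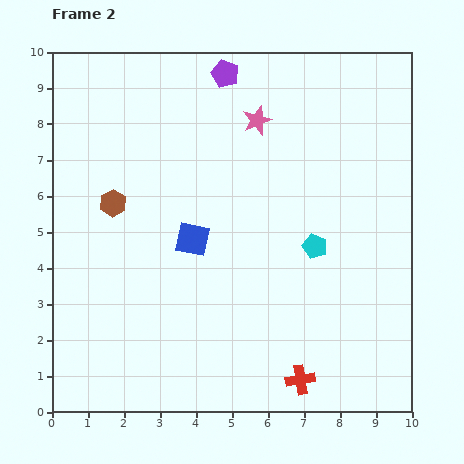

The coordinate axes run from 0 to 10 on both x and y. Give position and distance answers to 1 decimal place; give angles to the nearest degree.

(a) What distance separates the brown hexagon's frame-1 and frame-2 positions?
3.9

The brown hexagon moved from (4.7, 8.3) to (1.7, 5.8), a distance of √(3.0² + 2.5²) ≈ 3.9.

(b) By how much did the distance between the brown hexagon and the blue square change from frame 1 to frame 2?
-2.7

Distance in frame 1: 5.1. Distance in frame 2: 2.4.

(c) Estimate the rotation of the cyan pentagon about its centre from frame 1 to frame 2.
19° clockwise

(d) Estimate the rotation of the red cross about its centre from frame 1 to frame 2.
33° counter-clockwise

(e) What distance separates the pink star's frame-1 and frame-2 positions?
2.8

The pink star moved from (8.3, 9.1) to (5.7, 8.1), a distance of √(2.6² + 1.0²) ≈ 2.8.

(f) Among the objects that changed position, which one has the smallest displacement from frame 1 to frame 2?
the red cross

(moved 1.2)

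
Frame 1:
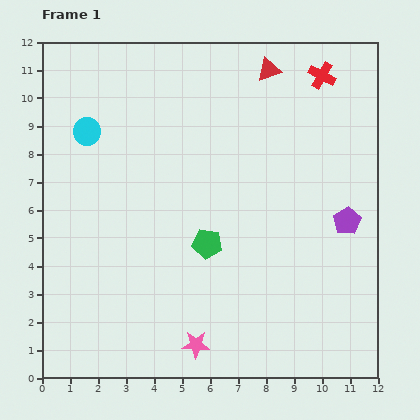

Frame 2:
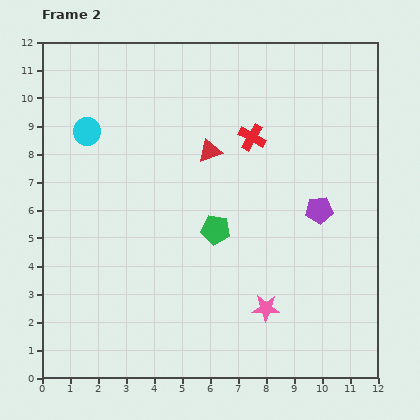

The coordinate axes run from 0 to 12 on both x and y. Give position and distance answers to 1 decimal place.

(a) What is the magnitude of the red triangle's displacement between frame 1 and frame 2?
3.6

The red triangle moved from (8.1, 11.0) to (6.0, 8.1), a distance of √(2.1² + 2.9²) ≈ 3.6.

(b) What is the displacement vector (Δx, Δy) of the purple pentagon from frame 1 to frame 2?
(-1.0, 0.4)

The purple pentagon was at (10.9, 5.6) in frame 1 and (9.9, 6.0) in frame 2.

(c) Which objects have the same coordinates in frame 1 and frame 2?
the cyan circle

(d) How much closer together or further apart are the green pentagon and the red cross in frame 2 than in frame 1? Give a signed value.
-3.8

Distance in frame 1: 7.3. Distance in frame 2: 3.5.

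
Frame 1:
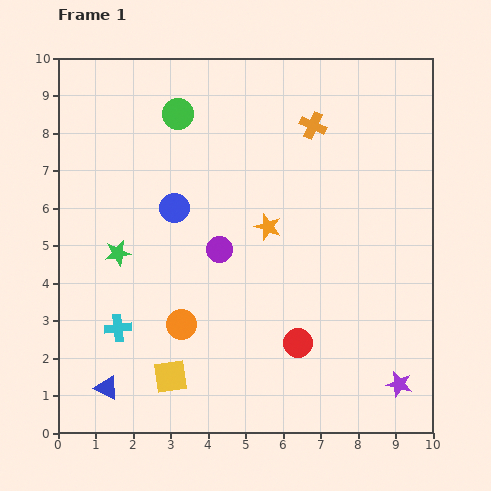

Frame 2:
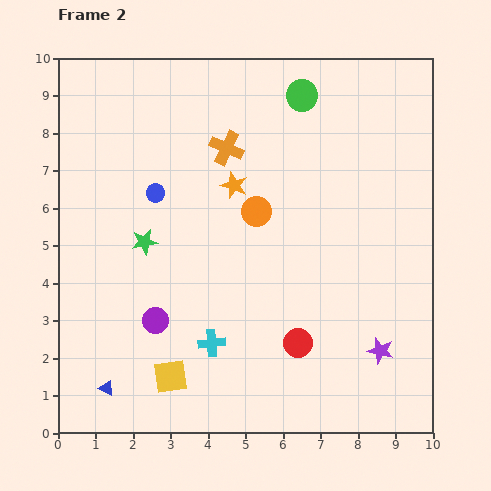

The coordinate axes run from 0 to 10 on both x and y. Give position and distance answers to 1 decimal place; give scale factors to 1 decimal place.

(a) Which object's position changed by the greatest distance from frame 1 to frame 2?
the orange circle

(moved 3.6; next 3.3)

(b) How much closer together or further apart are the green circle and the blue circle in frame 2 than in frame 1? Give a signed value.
+2.2

Distance in frame 1: 2.5. Distance in frame 2: 4.7.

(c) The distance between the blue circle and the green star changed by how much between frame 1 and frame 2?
-0.6

Distance in frame 1: 1.9. Distance in frame 2: 1.3.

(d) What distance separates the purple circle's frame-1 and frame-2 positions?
2.5

The purple circle moved from (4.3, 4.9) to (2.6, 3.0), a distance of √(1.7² + 1.9²) ≈ 2.5.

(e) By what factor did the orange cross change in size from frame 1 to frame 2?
1.3×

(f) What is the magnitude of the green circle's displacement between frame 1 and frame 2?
3.3

The green circle moved from (3.2, 8.5) to (6.5, 9.0), a distance of √(3.3² + 0.5²) ≈ 3.3.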